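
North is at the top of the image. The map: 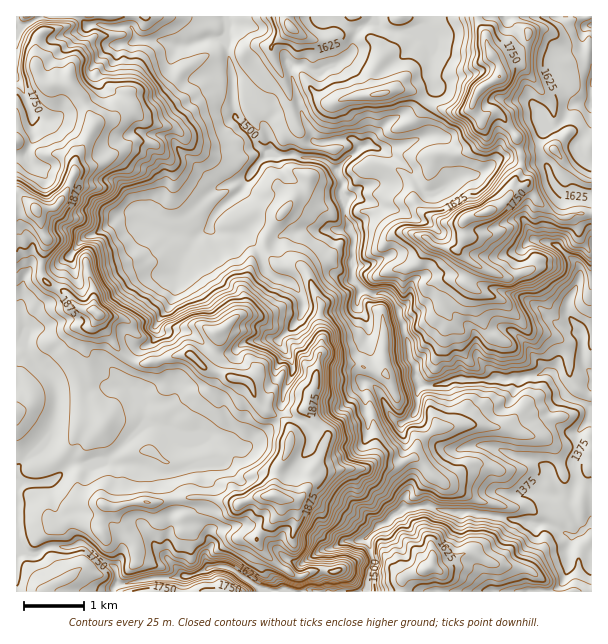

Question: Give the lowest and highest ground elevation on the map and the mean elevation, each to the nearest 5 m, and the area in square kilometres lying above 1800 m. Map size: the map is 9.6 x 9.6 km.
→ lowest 1340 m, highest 1985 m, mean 1645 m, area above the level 12.6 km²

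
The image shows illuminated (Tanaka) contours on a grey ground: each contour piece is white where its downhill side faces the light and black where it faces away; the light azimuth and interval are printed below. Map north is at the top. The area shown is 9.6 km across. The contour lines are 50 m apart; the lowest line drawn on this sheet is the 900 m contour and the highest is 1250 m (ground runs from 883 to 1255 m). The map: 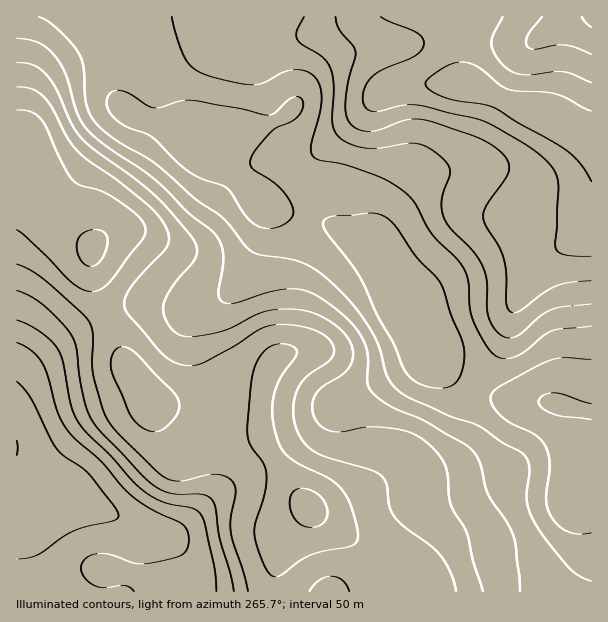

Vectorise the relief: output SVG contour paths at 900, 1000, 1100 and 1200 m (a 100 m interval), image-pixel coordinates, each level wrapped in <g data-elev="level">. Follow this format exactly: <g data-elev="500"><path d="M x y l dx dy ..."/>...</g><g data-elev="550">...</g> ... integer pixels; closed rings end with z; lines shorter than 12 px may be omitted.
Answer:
<g data-elev="900"><path d="M306 527l-6-3-4-4-6-13 1-12 3-4 5-2 9 0 9 4 6 7 4 9 0 9-4 5-8 4z"/><path d="M87 266l-4-3-5-8-1-7 1-8 3-5 5-4 7-1 8 0 4 3 2 4 1 6-3 9-8 12-5 2z"/></g><g data-elev="1000"><path d="M248 591l-4-18-13-40 0-15 5-26-3-10-8-6-9-2-10 1-24 6-14-2-11-8-36-34-9-11-7-10-10-32-3-18 1-33-4-12-8-9-37-33-14-9-13-6"/><path d="M349 591l-6-10-5-4-6-1-12 4-11 11"/><path d="M591 256l-25-1-6-2-4-4-1-6 3-54-1-12-3-7-6-8-20-16-45-25-57-14-21-2-30 7-9-4-3-6 0-7 3-9 5-8 12-9 32-13 6-5 3-6-1-6-5-6-37-16"/><path d="M17 87l15 2 10 6 9 11 16 31 10 13 10 10 29 19 30 24 12 12 7 10 4 12-2 9-35 39-5 9-3 9 1 6 4 6 36 41 8 5 9 4 16 0 35-18 27-18 16-4 17 0 16 3 12 5 9 8 4 9-2 7-6 6-21 15-9 15-2 11-1 10 2 11 4 9 8 12 11 8 52 16 11 6 6 9 2 19 4 11 9 10 27 20 11 10 10 17 6 19"/><path d="M503 17l-10 18-2 9 6 13 10 12 9 4 9 2 30-3 9 0 27 11"/></g><g data-elev="1100"><path d="M216 591l-2-27-9-40-4-9-7-6-29-6-19-10-12-11-23-26-23-22-10-12-6-12-9-48-6-14-7-9-11-8-22-11"/><path d="M591 304l-28 3-12 3-12 7-18 17-8 3-9 0-7-5-6-9-3-9-1-32-5-16-9-15-24-24-6-12-1-15 8-26-2-9-13-13-15-8-12-1-27 5-13 0-17-4-12-7-5-6-2-8 2-37-4-18-7-11-22-13-4-6 0-8 7-13"/><path d="M17 38l13 2 9 3 9 6 8 8 10 19 12 40 12 17 18 15 45 30 35 34 21 16 7 8 5 9 2 10 0 12-5 24 3 9 5 3 8 0 35-11 21-3 15 1 13 6 27 21 16 19 7 18 0 30 5 9 17 13 35 15 39 22 8 7 8 14 9 31 17 26 7 15 3 12 4 43"/><path d="M582 17l9 10"/></g><g data-elev="1200"><path d="M17 559l19-4 35-23 15-5 27-6 5-3 1-3-5-9-25-32-26-19-6-6-25-49-8-11-7-8"/><path d="M430 387l14 1 11-4 6-10 3-15-2-18-11-26-7-23-4-10-24-26-21-31-11-9-7-2-8-1-34 3-8 2-4 4 2 8 35 48 17 37 17 29 11 27 10 10z"/><path d="M591 359l-27-1-16 3-50 26-5 5-2 6 2 9 9 10 10 7 22 10 7 6 4 6 4 9 1 9-4 39 3 9 5 8 7 8 9 5 11 1 10-1"/><path d="M265 228l11 0 11-5 5-7 1-7-5-11-8-10-28-20-2-4 1-5 5-10 16-18 6-4 13-5 8-7 4-10 0-4-2-3-5-1-5 1-16 15-8 2-28-7-47-8-12 1-19 6-8 1-30-17-7-1-6 4-3 5 0 8 4 7 6 6 11 7 24 10 25 25 15 12 34 14 5 5 18 26 8 7z"/></g>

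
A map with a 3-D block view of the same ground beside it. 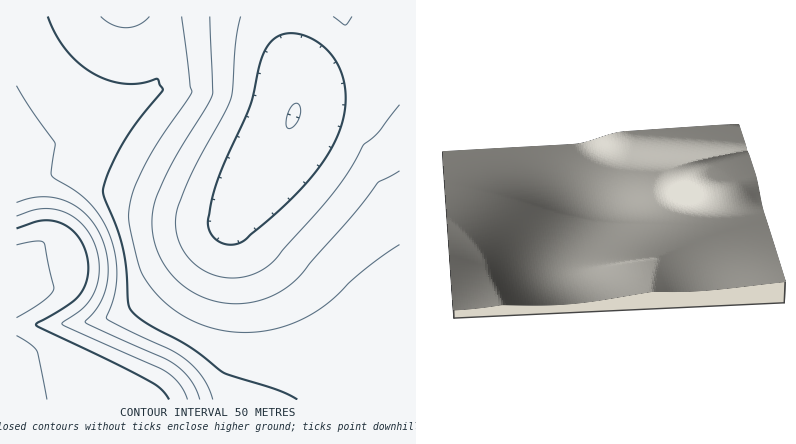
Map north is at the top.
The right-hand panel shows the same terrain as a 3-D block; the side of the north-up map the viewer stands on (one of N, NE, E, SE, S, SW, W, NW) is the N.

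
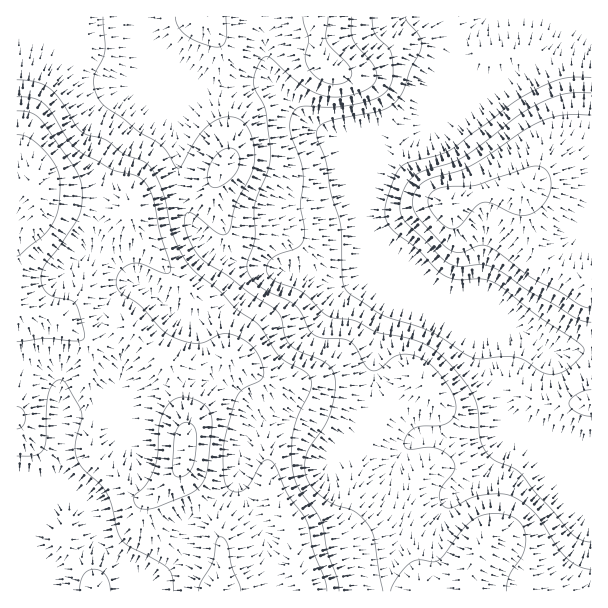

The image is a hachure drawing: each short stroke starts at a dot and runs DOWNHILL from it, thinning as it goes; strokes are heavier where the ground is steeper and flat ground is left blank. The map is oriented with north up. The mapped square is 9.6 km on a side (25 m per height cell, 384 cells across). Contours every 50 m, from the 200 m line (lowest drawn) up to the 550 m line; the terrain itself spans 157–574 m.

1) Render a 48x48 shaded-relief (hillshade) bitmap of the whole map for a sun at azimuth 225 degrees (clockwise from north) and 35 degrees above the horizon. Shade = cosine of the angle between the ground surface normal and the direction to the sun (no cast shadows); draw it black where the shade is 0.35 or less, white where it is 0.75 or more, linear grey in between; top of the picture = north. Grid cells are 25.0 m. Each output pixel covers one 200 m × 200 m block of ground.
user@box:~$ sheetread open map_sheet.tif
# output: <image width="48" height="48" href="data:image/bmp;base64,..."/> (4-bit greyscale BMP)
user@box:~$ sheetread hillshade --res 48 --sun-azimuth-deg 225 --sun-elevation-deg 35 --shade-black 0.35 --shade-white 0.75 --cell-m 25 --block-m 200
<image width="48" height="48" href="data:image/bmp;base64,Qk32BAAAAAAAAHYAAAAoAAAAMAAAADAAAAABAAQAAAAAAIAEAAATCwAAEwsAABAAAAAAAAAAAAAAABEREQAiIiIAMzMzAERERABVVVUAZmZmAHd3dwCIiIgAmZmZAKqqqgC7u7sAzMzMAN3d3QDu7u4A////AIiaqXVoiruph3d4mWMleIiYiZmHiIh3d4iaqXV4mrqZh3eJmFIleIiIiZmHiId2ZoiamGaKu6mZmHeJl0I2iIiIiZmIiIdlVYmqh3i8upmamHeIh0NXh4iIiJmIiHZURYmpdorMuYial2eJh0NXd3iHeJmHd2VDRYmYd5vLqYiZhmeJhjNXd3eHd4h3ZlMzVoiIeJzLmZmZdniZdBJXd3d3d4dmVDI0eIiIib3KmaqpdniYUhNnd3d3d4dlVCJGiIiImt25mrqYZniXMSV3d3iIiIh2VDRoiJmZrduXirqGVnmGMTZ4d3iIiIh2ZUaIiLqqzLh3irqFRomGM1eIiIiIiIdlVWeIiLqZu5d4m7p0RoiGRWiIiIiIh3ZVVniIiJh4qXeJq8p0Rnh2ZniIiIiIiHZVeIiImYZnmYiJq7lkRniHd3eIiIiJmYZWiImZqmVoqYiJq6hURniIiHd4iIiZmXZWiZqqu2VoqpiJqpdVVniYiHd3iIiZmGVXiZmZqmZ5qpiJqpdmd4mZiHZneImZhkNXiYd4iHeJqpiJqph3iJmHdmVmd4mYdDNXiHZnd4iJqpiaupiIiZhlVERWZ4mHQiRnd2Z3iJmaupiauXZniHZDMzRWZ3dkITVnd3eImKqruoial1RWd1QzM0VVVmVCEkZ3d3iaqqqqmHipdDRndkRERVVVREMyNGiIiJmrvJmYdniHQ1eIdlVERERERDRFZ4iIiavN3Yd3Z3dlRXmYdlUzMzRVRFZ4iIiIms3e7mZmd3ZlaJqXZUIRIjVmVniIiJmZve7u3GVnd3ZniqlkQyESNWd2aIiImrq87/7cumZ3h3eJqpYyNDNFeIh2eIiJvdzN/+y5mHeIiIiZqnMTV2VomZh2iIib7+zN7bqYiIiIiJmaqEEmiXZ4mYdmiIm+/9u8y6mIiJmHiJmqliFYqXZ4iHdmiJzv/rmrupiIiJmHeJmpdCN6qGVnd3Zmib3v/amaqpiIiJmHZ4mYYyWbqGVnd3ZWib3u25iaqpmIiJl2Z4iXUiarqGZniHVXiazMuXeJqZiIiJh2Vnd2MTerqHZniGVniauphmeImYh3iIh1RWZUIkeqqXZnd2VoiJqXVEZ4iId3eIhkI0RDM1iamGVWdlVoiJl1REVnd3d3eIdCE0RERWiZh1RFZVV4iJh2VWZnd3d3eHUwE0VVVniZh1RFVVZ4iIh3d4d3d3d3iFQgJFVVZ4iYh1RFVniZmZiIiIh3d3d3eEMRNWZmeIiIh2VVZ5q7uqmIiIiHd3d3dzIiRmZ3iIiIh2VWec3cy6iIiIiIh2ZmZjM0Vnd4iIiIh2ZnnO7cuod4iIiIh3ZlVFRVZ3iIiIiJiHd5ve26h2VniIiIiIdlVGZneIiIiIiZmIeKzcqHVEVniIiZmIh2Znd4iIiIiImamHeKu6hlM0V3eImZiIiHd4iImId4iJqqmHeaqpdkNFZmeIiIiIiIiIiImId4iaqpiHeaqphlRWZVaIiIiIiIiIiIiIeIiaqZh3iZqphlVVVVeIiIiIiIiA=="/>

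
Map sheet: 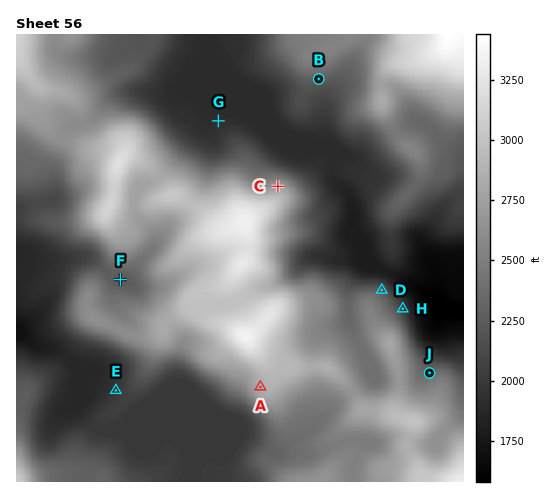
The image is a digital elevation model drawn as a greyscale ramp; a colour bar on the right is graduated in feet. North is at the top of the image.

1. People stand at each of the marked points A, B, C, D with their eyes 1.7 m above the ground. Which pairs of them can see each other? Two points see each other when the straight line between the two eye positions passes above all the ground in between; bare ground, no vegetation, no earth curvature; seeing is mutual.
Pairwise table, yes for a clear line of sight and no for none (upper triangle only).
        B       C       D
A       no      no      no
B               yes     yes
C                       no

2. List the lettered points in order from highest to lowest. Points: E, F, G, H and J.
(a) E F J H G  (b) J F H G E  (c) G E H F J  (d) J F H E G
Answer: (d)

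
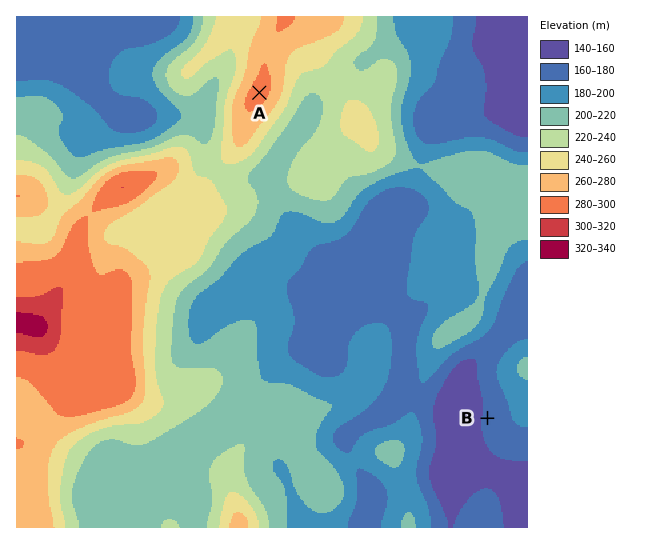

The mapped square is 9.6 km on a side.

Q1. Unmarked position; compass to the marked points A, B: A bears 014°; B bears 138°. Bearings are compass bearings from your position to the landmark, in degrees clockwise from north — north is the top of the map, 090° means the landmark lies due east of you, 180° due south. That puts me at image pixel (245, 149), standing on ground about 255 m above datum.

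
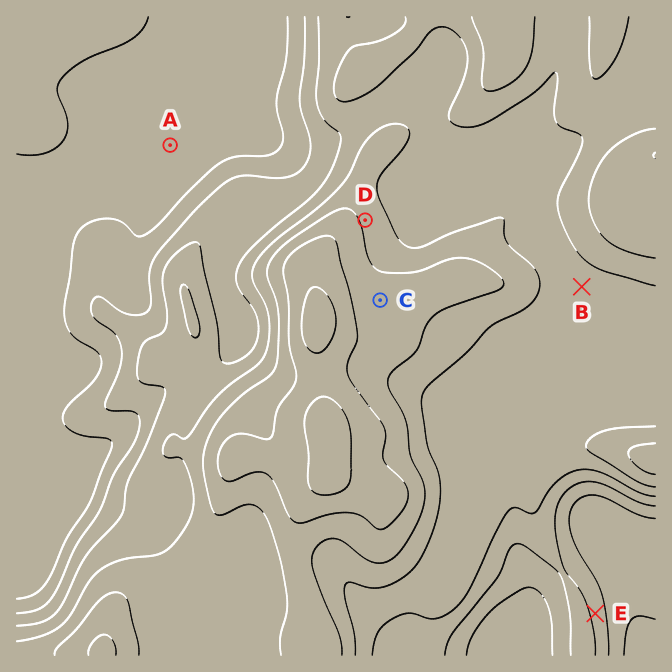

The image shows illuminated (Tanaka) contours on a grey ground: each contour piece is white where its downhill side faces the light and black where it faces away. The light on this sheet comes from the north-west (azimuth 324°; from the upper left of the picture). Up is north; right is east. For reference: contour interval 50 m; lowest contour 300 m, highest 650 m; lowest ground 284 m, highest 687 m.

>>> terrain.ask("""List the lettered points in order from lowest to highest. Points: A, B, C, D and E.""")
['A', 'E', 'B', 'D', 'C']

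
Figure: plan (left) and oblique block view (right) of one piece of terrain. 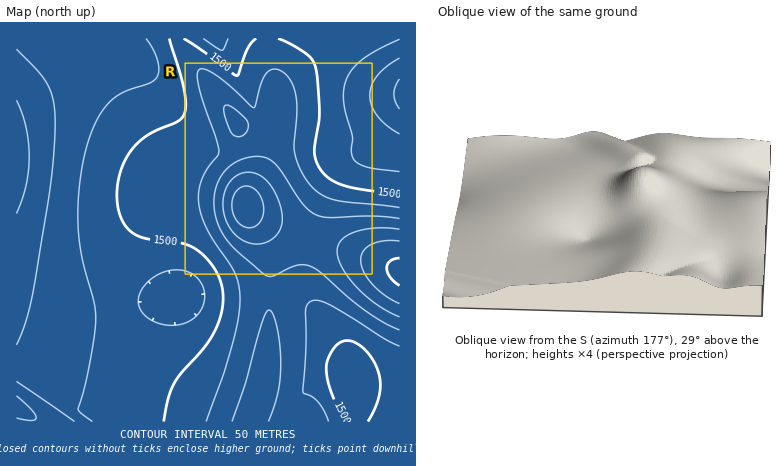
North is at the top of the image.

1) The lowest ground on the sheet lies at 1320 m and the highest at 1760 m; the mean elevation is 1500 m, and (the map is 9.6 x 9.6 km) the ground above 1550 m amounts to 25.4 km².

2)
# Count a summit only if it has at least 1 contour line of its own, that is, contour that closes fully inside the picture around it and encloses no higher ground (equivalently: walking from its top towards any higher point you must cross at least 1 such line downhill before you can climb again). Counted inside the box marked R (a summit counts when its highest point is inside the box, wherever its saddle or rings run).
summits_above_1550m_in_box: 2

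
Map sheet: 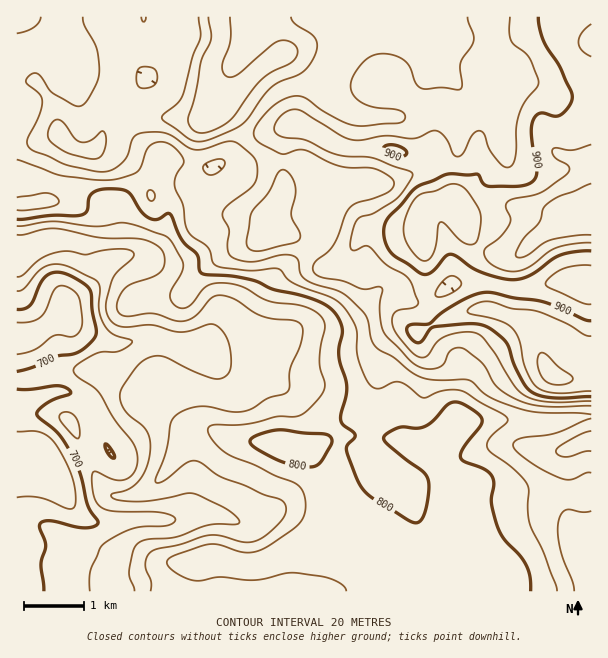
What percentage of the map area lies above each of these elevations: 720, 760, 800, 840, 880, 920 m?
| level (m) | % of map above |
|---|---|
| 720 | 91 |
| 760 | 79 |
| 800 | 60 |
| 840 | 44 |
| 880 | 18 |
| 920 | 5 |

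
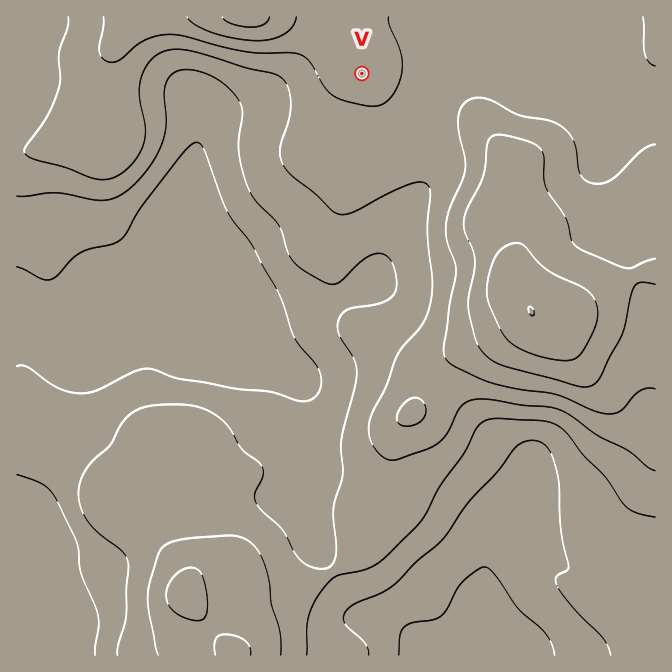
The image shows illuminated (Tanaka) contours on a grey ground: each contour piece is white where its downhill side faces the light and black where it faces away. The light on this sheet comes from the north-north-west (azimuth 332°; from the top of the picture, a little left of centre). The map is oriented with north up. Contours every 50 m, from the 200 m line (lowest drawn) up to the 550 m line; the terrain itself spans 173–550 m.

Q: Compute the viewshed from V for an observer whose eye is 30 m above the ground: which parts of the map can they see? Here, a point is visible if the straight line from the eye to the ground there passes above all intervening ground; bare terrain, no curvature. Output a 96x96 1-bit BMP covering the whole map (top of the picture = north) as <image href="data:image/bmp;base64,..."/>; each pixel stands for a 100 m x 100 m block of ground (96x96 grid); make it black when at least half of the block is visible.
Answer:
<image width="96" height="96" href="data:image/bmp;base64,Qk2+BAAAAAAAAD4AAAAoAAAAYAAAAGAAAAABAAEAAAAAAIAEAAATCwAAEwsAAAIAAAAAAAAA////AAAAAAAAAAAA//+AAAAAAAAAAAAD//8AAAAAAAAAAAAH//wAAAAAAAAAAAAH//AAAAAAAAAAAAAH//AAAAAAAAAAAAAP/+AAAAAAAAAAAAAP/+AAAAAAAAAAAAAf/+AAAAAAAAAAAAA///AAAAAAAAAAAAD/H/gAAAAAAAAAAAP/H/wAAAAAAAAAAAf/H/8AAAAAAAAAAAf/H/+AAAAAAAAAAAf////AAAAAAAAAAAf////AAAAAAAAAAAf////AAAAAAAAAAA/////AAAAAAAAAAB/////gAAAAAAAAAD/////wAAAAAAAAAH/////4AAAAAAAAAPH////8AAAAAAAAAfD////8AAAAAAAAB/B////8AAAAAAAAD/A////4AAAAAAAAH/B////4AAAAAAAAP/j////4AAAAAAAAP/n////wAAAAAAAAf8P////wAAAAAAAAf4P////gAAAAAAAAf4P////gAAAAAAAAf4P////gAAAAAAAAf4P////gAAAAAAAA/4f////wAAAAAAAD///////8AAAAAAAH////////AAAAAAAf////////wAAAAAD/////////+AAAAAD//////////gAAAAD//////////wAAAAD//////////wAAAAD//////+D//gAAAAD//////8B//gAAAAD//////8B//gAAAAD//////4A//gAAAAD//////AA//wAAAAD/////+AA//8AAAAD/////+AA///AAAAD/////8AD///4AAAD/////8Af///8AAAD/////8B////8AAAD/////4B/////AAAD/////4B////8AAAD/////wA////+AAAA/////AA////+AAAAf///+AA/////AeAAf///8AAf////z8AAf///4AAP/////gAAf///wAAMf///8AAD////wAAAH///4AAD////gAAAB///4AAD////AADwA///wAAD////AAP4A///wAAD////AAP8Af//4AAB///+AAH8Af//4AAAD//+AAD8Af//4AAAAH/+AAA+Af/4AAAAAB/+AAAfAf/4AAAAAB/+AAAPgf/8AAAAAA/+AAAP4f/8AAAAAA/+AAAf8f/+AAAAAA/+AAAf///+AAAAAA/+AAB/////AAAEAA//AAD/////AAAMAA//AA//////AAAcAB//gB//////AAAcAB//gD//////gAA8AB//wH//////wAA8AB//4P//////+AB8AB//4f///////AH8AD//8f///////gf8AD//+////////h/8AD//+//////8P//8AD//+/3////8P//8AD//8/h////+///8AB//8/g////////8AB//8/g////////8AB//4/w////////8AB//8/8////////8AA/////////////8AA/////////////8AA/////////////8AAf//////P/////8AAf/H///+H/////8AAP+D///+H/////8AAH4A////P/////8AADgAH/////////8="/>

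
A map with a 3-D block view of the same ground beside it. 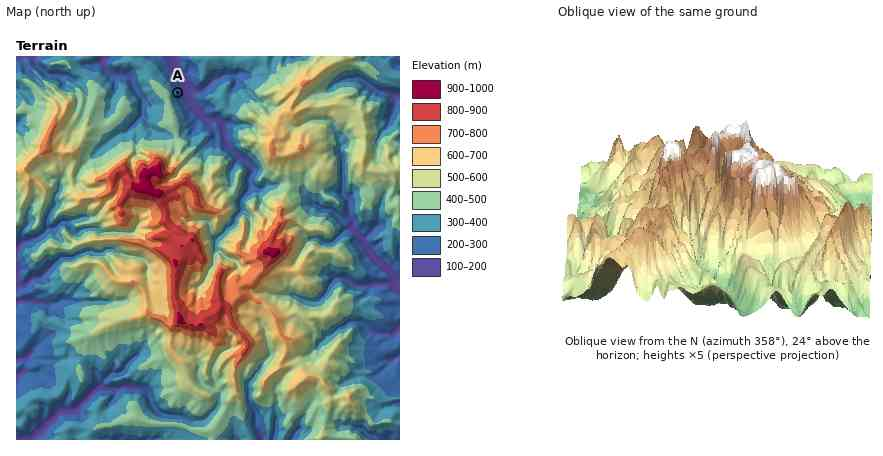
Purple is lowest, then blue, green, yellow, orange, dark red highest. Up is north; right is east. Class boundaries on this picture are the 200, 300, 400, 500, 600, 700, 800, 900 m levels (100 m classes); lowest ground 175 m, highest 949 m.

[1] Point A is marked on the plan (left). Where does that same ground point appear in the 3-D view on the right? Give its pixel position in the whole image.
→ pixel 741 291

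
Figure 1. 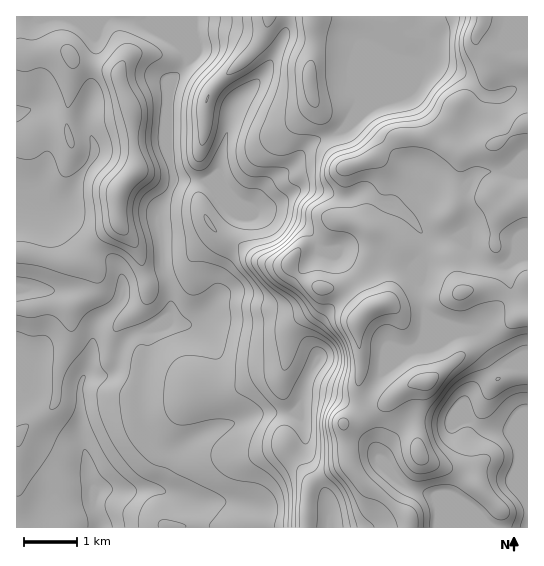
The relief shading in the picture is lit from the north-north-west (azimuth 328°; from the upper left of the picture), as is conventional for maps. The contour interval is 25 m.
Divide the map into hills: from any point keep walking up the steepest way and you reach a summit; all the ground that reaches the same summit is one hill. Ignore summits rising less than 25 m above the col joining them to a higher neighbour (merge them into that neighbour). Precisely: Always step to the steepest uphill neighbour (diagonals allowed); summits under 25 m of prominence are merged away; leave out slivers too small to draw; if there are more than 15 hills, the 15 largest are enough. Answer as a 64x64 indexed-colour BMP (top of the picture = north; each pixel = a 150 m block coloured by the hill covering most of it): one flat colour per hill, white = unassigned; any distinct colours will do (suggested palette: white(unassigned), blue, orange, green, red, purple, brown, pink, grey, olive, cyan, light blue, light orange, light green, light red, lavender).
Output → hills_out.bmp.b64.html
<image width="64" height="64" href="data:image/bmp;base64,Qk12CAAAAAAAAHYAAAAoAAAAQAAAAEAAAAABAAQAAAAAAAAIAAATCwAAEwsAABAAAAAAAAAA////ALR3HwAOf/8ALKAsACgn1gC9Z5QAS1aMAMJ34wB/f38AIr28AM++FwDox64AeLv/AIrfmACWmP8A1bDFABEREREREREREREREREREREREREREREREREREREREREREREREREREREREREREREREREREREREREREREREREREREREREREREREREREREREREREREREREREREREREREREREREREREREREREREREREREREREREREREREREREYERERERERERERERERERERERERERERERERERERERERiIgRERERERERERERERERERERERERERERERERERERGIiIiBERERERERERERERERERERERERERERERERERERGIiIiIgRERERERERERERERERERERERERERERERERERGIiIiIiIEREREREREREREREREREREREREREREREREREYiIiIiIgREREREREREREREREREREREREREREREREREViIiIiIiBERERERERERERERERERERERERERERERERERVYiIiIiIERERERERIiERERERERERERERERERERERERVViIiIiIgRERERERIiIRERERERERERERERERERERERFVVYiIiIiIERERERIiIhERERERERERERERERERERERFVVVWIVVVYEREREREiIiERERERERERERERERERERERFVVVVVVVVVEREREREiIiIREREREREREREREREREREREVVVVVVVVVURERERESIiIhEREREREREREREREREREREREVVVVVVVVRERERERIiIiERERERERERERERERERERERERFVVVVVVVURERERIiIiIREREREREREREREREREREREREVVVVVVVVVERERIiIiIiIiERERERERERERERERERERERFVVVVVVVVRERERIiIiIiIRERERERERERERERERERERERVVVVVVVVVWZhEiIiIiIiEREREREREREREREREREREREVVVVVVVVWZmERIiIiIiIREREREREREREREREREREREREVVVVVVWZmYREiIiIiIiERERERERERERERERERERERERFVVVVVZmZhERIiIiIiIhEREREREREREREREREREREREVVVVVZmZmEREiIiIiIiIiERERERERERERERERERERERVVZmZmZmYRESIiIiIiIiIhERERERERERERERERERERFmZmZmZmZhERIiIiIiIiIiEREREREREREREREREREREWZmZmZmZmEREiIiIiIiIiIRERERERERERERERERERERZmZmZmZmYREiIiIiIiIiIhERERERERERERERERERERFmZmZmZmZiIiIiIiIiIiIiEREREREREREREREREREREWZmZmZmZmIiIiIiIiIiIiIRERERERERERERERERERERZmZmZmZmYiIiIiIiIiIiIRERERERERERERERERERERFmZmZmZmZiIiIiIiIiIiIhEREREREREREREREREREREWZmZmMzNmIiIiIiIiIiIiERERERERERERERERERERERZmZmMzMzMiIiIiIiIiIiIRERERERERERERERERERERFmZmMzMzMyIiIiIiIiIiIhERERERERERERERERERERETMzMzMzMzIiIiIiIiIiIiERERERERERERERERERERETMzMzMzMzMiIiIiIiIiIiIRERERERERERERERERERERMzMzMzMzMyIiIiIiIiIiIhERERERERERERERERERETMzMzMzMzMzIiIiIiIiIiIiERERERFEMxEREREREREzMzMzMzMzMzMiIiIiIiIiIiIhERERREQzMxERETMRMzMzMzMzMzMzMyIiIiIiIiIiIiERERREREMzMzMzMzMzMzMzMzMzMzMzIiIiIiIiIiIiIhERRERERDMzMzMzMzMzMzMzMzMzMzMiIiIiIiIiIiIiEREURERERDMzMzMzMzMzMzMzMzMzMyIiIiIiIiIiIiERERREREREQzMzMzMzMzMzMzMzMzMzIiIiIiIiIiIiIREREURERERDMzMzMzMzMzMzMzMzMzMiIiIiIiIiIiIhERERREREREQzMzMzMzMzMzMzMzMzMyIiIiIiIiIiIiERERFEREREREQzMzMzMzMzMzMzMzMzIiIiIiIiIiIiIREREUREREREREQzMzMzMzMzMzMzMzMiIiIiIiIiIiIhERERFEREREREREMzMzMzMzMzMzMzMyIiIiIiIiIiIiEREREURERERERERDMzMzMzMzMzMzMzIiIiIiIiIiIiIRERERREREREREREQzMzMzMzMzMzMzMiIiIiIiIiIiIhEREREUREREREREREMzMzMzMzMzMzMyIiIiIiIiIiIiERERERFERERERERERDMzMzMzMzd3czIiIiIiIiIiIiIRERERERREREREREREQzMzMzMzd3d3ciIiIiIiIiIiIiEREREREUREREREREREczMzMzd3d3dyIiIiIiIiIiIiIhERERERRERERERERERHczM3d3d3d3IiIiIiIiIiIiIiEREREREURERERERERERHd3d3d3d3ciIiIiIiIiIiIiIRERERERFERERERERERER3d3d3d3dyIiIiIiIiIiIiIhEREREREURERERERERERHd3d3d3d3IiIiIiIiIiIiIiERERERERREREREREREREd3d3d3d3ciIiIiIiIiIiIiIREREREREUREREREREREd3d3d3d3dyIiIiIiIiIiIiIhERERERERRERERERERER3d3d3d3d3"/>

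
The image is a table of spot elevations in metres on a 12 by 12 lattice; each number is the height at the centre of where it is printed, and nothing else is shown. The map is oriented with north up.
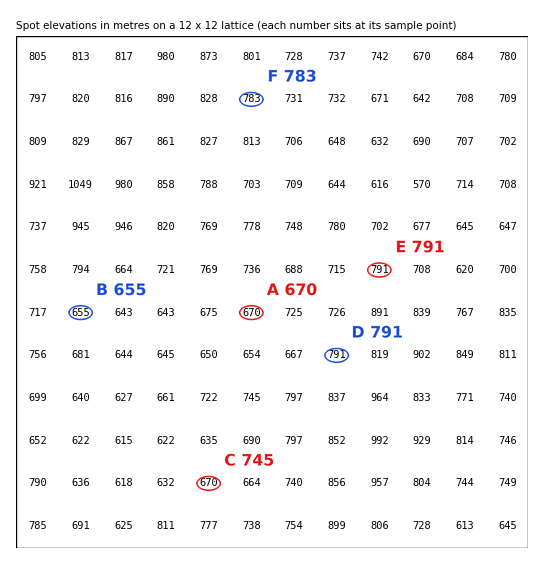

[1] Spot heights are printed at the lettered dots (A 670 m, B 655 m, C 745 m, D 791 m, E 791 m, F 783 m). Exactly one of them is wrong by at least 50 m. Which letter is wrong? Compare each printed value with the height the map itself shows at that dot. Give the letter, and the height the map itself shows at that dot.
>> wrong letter C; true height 670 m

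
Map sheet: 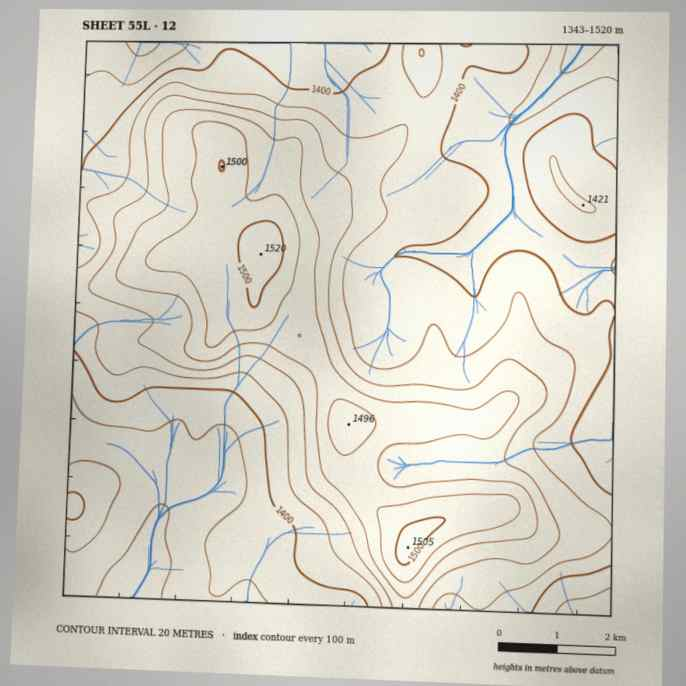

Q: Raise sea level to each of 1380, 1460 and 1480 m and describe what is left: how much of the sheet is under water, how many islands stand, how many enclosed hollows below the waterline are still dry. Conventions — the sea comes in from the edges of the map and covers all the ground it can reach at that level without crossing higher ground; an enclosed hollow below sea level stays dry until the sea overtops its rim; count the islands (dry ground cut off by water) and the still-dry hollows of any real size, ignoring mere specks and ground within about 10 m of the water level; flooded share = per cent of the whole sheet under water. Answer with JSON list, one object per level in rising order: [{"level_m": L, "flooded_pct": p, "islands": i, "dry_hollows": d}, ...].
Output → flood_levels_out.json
[{"level_m": 1380, "flooded_pct": 11, "islands": 0, "dry_hollows": 0}, {"level_m": 1460, "flooded_pct": 80, "islands": 1, "dry_hollows": 0}, {"level_m": 1480, "flooded_pct": 91, "islands": 3, "dry_hollows": 0}]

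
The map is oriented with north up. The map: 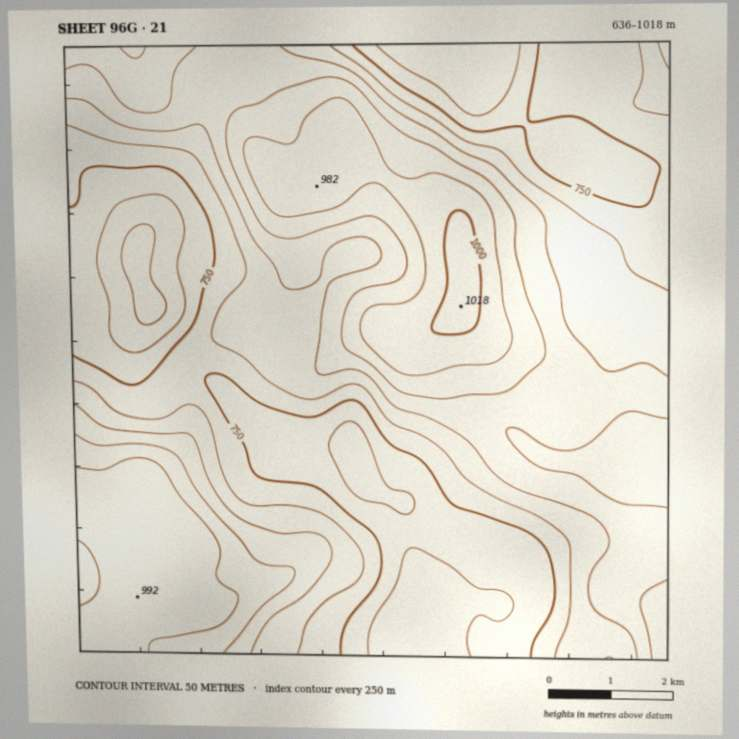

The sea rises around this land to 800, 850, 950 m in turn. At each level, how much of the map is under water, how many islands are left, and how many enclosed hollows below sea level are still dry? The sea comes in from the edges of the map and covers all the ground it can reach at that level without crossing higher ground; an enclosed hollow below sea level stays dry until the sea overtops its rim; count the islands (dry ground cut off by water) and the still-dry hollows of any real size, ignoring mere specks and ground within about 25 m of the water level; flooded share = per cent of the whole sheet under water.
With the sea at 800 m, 38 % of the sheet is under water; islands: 0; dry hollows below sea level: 0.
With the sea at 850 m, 54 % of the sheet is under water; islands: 0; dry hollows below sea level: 0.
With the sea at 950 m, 85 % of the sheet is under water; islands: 1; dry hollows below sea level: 0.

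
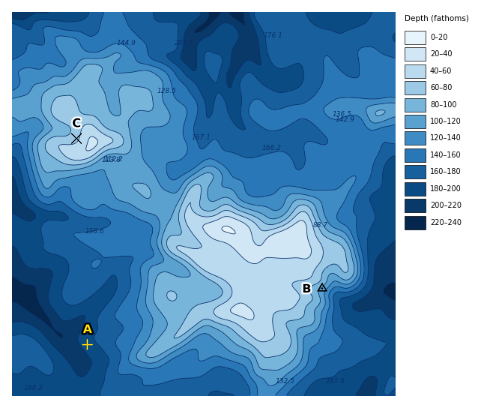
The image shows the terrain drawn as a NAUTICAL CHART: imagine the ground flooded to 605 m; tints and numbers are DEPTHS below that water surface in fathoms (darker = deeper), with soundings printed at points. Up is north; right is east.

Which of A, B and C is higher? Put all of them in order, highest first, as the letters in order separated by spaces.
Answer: C B A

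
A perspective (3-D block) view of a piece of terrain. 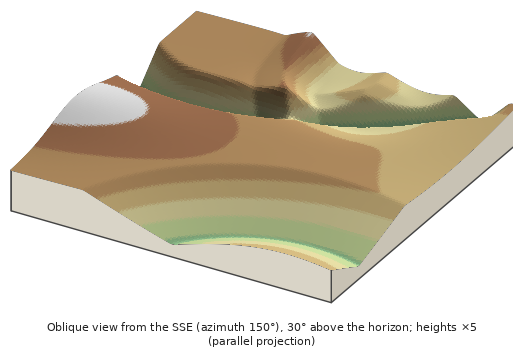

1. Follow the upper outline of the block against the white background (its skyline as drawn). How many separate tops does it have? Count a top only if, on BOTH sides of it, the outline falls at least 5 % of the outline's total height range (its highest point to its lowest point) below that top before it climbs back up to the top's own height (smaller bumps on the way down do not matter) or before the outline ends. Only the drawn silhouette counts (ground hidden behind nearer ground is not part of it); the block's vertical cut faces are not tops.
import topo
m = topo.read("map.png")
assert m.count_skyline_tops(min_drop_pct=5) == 2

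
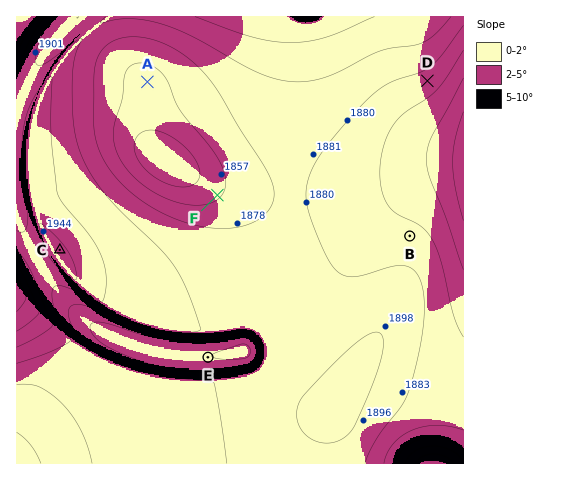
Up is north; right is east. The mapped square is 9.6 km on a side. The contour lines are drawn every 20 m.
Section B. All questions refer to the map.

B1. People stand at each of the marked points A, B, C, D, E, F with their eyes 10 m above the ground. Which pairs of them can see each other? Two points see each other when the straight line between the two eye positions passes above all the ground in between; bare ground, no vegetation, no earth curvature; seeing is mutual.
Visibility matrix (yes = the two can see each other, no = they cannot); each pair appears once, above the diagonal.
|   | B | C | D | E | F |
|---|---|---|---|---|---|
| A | no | yes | no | no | yes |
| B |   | yes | yes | no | no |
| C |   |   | yes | no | yes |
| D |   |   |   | no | no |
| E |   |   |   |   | no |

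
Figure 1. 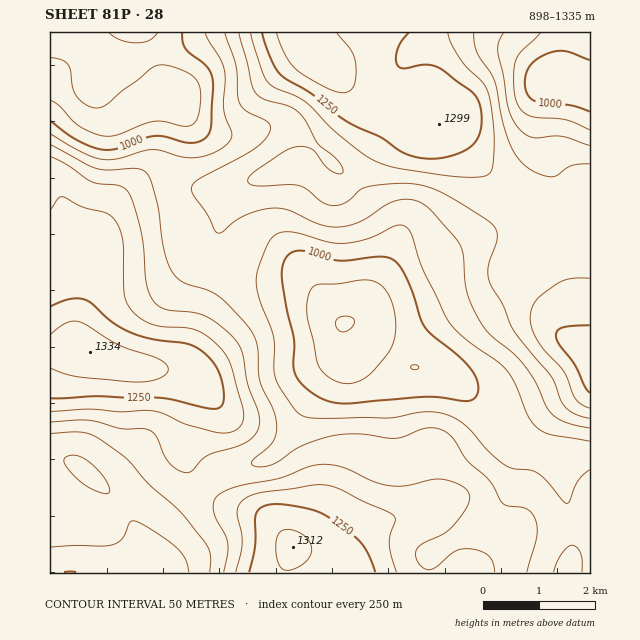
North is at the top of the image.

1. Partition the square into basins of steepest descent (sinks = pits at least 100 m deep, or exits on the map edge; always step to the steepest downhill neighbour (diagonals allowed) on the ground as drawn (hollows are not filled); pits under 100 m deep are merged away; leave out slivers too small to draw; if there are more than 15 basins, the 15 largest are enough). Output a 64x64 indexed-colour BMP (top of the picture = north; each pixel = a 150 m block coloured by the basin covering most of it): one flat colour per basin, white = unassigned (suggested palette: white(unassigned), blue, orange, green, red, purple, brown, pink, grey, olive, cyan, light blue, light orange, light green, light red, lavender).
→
<image width="64" height="64" href="data:image/bmp;base64,Qk12CAAAAAAAAHYAAAAoAAAAQAAAAEAAAAABAAQAAAAAAAAIAAATCwAAEwsAABAAAAAAAAAA////ALR3HwAOf/8ALKAsACgn1gC9Z5QAS1aMAMJ34wB/f38AIr28AM++FwDox64AeLv/AIrfmACWmP8A1bDFAEREREREREREREREREREERERERERERERERERERERERERREREREREREREREREREQRERERERERERERERERERERERFEREREREREREREREREREEREREREREREREREREREREREUREREREREREREREREREERERERERERERERERERERERERREREREREREREREREREQRERERERERERERERERERERERFEREREREREREREREREQREREREREREREREREREREREREUREREREREREREREREERERERERERERERERERERERERERRERERERERERERERBERERERERERERERERERERERERERFEREREREREREREEREREREREREREREREREREREREREREUREREREREREREERERERERERERERERERERERERERERERREREREREREREERERERERERERERERERERERERERERERFEREREREREREEREREREREREREREREREREREREREREREUREREREREREERERERERERERERERERERERERERERERERREREREREREQRERERERERERERERERERERERERERERERFERERERERERBEREREREREREREREREREREREREREREREUREREREREREERERERERERERERERERERERERERERERERREREREREREQRERERERERERERERERERERERERERERERFEREREREREREEREREREREREREREREREREREREREREREUREREREREREQRERERERERERERERERERERERERERERERRERERERERERBERERERERERERERERERERERERERERERFEREREREREREEREREREREREREREREREREREREREREREUREREREREREQRERERERERERERERERERERERERERERERRERERERERERBERERERERERERERERERERERERERERERFERERERERERBEREREREREREREREREREREREREREREREURERERBERERERERERERERERERERERERERERERERERERREREEREREREREREREREREREREREREREREREREREREREURBEREREREREREREREREREREREREREREREREREREREREREREREREREREREREREREREREREREREREREREREREzEREREREREREREREREREREREREREREREREREREREREzMREREREREREREREREREREREREREREREREREREREREzMxERERERERERERERERERERERERERERERERERERERETMzERERERERERERERERERERERERERERERERERERERERMzMRERERERERERERERERERERERERERERERERERERERMzMxEREREREREREREREREREREREREREREREREREREREzMzEREREREREREREREREREREREREREREREREREREREzMzMREREREREREREREREREREREREREREREREREREREzMzMxEREREREREREREREREREREREREREREREREREREzMzMzERERERERERERERERERERERERERERERERERERETMzMzMRERERERERERERERERERERERERERERERERERERMzMzMxEREREREREREREREREREREREREREREREREREREzMzMzIhESERERERERERERERERERERERERERERERERETMzMzMiIiIhERERERERERERERERERERERERERERERERMzMzMyIiIiIREREREREREREREREREREREREREREREREzMzMzIiIiIiIREREREREREREREREREREREREREREREzMzMzMiIiIiIiIhERERERERERERERERERERERERERETMzMzMyIiIiIiIiIiIiIhERERERERERERERERERERETMzMzMzIiIiIiIiIiIiIiIiERERERERERERERERERETMzMzMzMiIiIiIiIiIiIiIiIiIRERERERERERERERETMzMzMzMyIiIiIiIiIiIiIiIiIiIhERERERERERERETMzMzMzMzIiIiIiIiIiIiIiIiIiIiIRERERERERERETMzMzMzMzMiIiIiIiIiIiIiIiIiIiIiERERERERERETMzMzMzMzMyIiIiIiIiIiIiIiIiIiIiIhERERERERERMzMzMzMzMzIiIiIiIiIiIiIiIiIiIiIiIRERERERERMzMzMzMzMzMiIiIiIiIiIiIiIiIiIiIiIiERERETMzMzMzMzMzMzMyIiIiIiIiIiIiIiIiIiIiIiIRERMzMzMzMzMzMzMzMzIiIiIiIiIiIiIiIiIiIiIiIhETMzMzMzMzMzMzMzMzMiIiIiIiIiIiIiIiIiIiIiIiETMzMzMzMzMzMzMzMzMyIiIiIiIiIiIiIiIiIiIiIiIzMzMzMzMzMzMzMzMzMzIiIiIiIiIiIiIiIiIiIiIiIzMzMzMzMzMzMzMzMzMzMiIiIiIiIiIiIiIiIiIiIiIzMzMzMzMzMzMzMzMzMzMyIiIiIiIiIiIiIiIiIiIiIzMzMzMzMzMzMzMzMzMzMzIiIiIiIiIiIiIiIiIiIiIzMzMzMzMzMzMzMzMzMzMzMiIiIiIiIiIiIiIiIiIiIzMzMzMzMzMzMzMzMzMzMzMyIiIiIiIiIiIiIiIiIiIjMzMzMzMzMzMzMzMzMzMzMz"/>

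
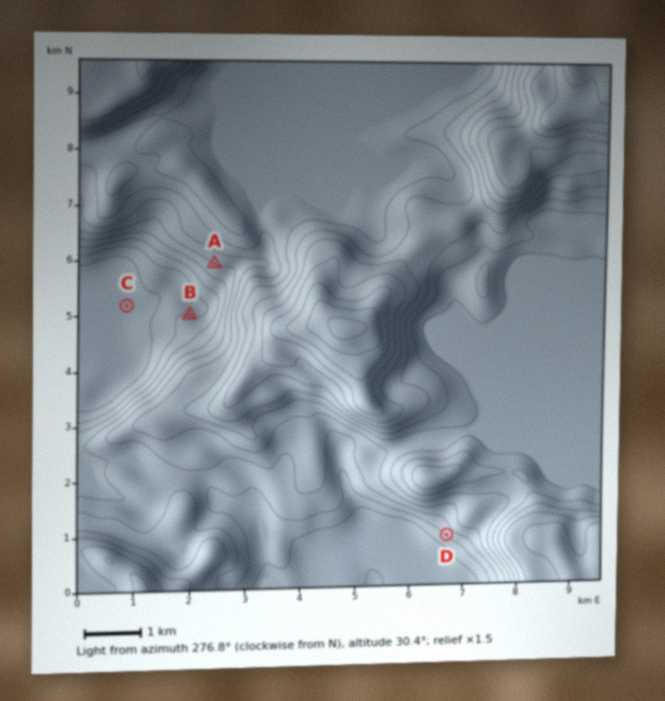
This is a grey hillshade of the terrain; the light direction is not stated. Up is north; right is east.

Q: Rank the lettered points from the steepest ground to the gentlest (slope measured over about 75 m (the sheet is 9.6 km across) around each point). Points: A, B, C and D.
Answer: D A B C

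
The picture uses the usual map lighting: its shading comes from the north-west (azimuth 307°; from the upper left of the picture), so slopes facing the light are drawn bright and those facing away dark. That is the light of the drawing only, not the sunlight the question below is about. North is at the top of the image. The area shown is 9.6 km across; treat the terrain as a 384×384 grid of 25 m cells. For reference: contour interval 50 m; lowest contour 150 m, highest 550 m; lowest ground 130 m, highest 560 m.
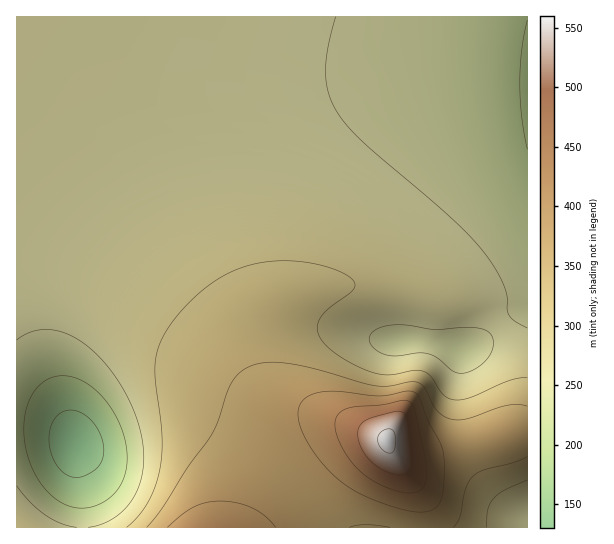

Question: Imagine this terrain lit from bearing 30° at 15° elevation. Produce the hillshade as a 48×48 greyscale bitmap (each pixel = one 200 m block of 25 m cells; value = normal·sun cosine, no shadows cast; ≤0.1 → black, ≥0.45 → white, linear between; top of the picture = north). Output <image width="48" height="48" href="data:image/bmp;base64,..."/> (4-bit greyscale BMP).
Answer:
<image width="48" height="48" href="data:image/bmp;base64,Qk32BAAAAAAAAHYAAAAoAAAAMAAAADAAAAABAAQAAAAAAIAEAAATCwAAEwsAABAAAAAAAAAAAAAAABEREQAiIiIAMzMzAERERABVVVUAZmZmAHd3dwCIiIgAmZmZAKqqqgC7u7sAzMzMAN3d3QDu7u4A////AKvMzLupmIiJmqqpmZiHdmVDIhIkZ4iIh6vMzLqpiHeImZmZmYiHdlQyIRI1eIiHd7zMy6mYd3d4iZmZmIh3ZUMhEBJHiId2ZbzMupmHdmZ3iJmIiId2ZUIQABRomHZlVLvLqZh3ZVVniIiIh3dmVDIAADaZmHVURLu6mYd2VEVneIiId3ZlQyEAAVmql2VEM7uqmHdlQ0RWd3d3d2ZlQyEAFJu6l2VERKqph3ZUMzRWd3d3dmZVQyESR6zKmGZVVamYdmVDIzRWd3d3ZmZVQzNFebzLqYd3d5mHZlQyIjRWZ3d2ZmZVVFZ5q83cupmIiIh2ZUMiI0VWZ3dmZmZmZnm83e7ty6qpqod2VDIiI0VmZnZmZmZ3iazv///+y7qqqndlQzIiNFVmZnd3d3eJq87////+y6qqqnZlQzIjNFZmZ3d3d4iavN/////9uqmaqnZVQzMzRWZmd3d3iJmrzd7u3e7supmZmWZVRDNEVWZnd3d4iJmrvM3Mu8zLqYiIiWZVRERFVmZ3d3eIiJmqu7uqqZqph3Z3iGZlVVVWZmd3d3eIiImZmZmIh3d3ZlZneGZmVVVmZ3d3d3d4iIiIiId2ZVVVVVVniGZmZmZmd3d3d3d3d3d3d2ZVRERERVZniHZmZmZnd3d3d3d3d3d3dmVVREVVVmZ3iHdmZmd3d3d3d3d3d3d3dmZmVWZmd3d4iHd3d3d3d3d3d3d3d4d3d3d3d3d3iIiIiHd3d3d3d3d3d3eIiIiIiIiIiIiIiIiIiHd3d3d3d3d3d3iIiIiIiIiIiIiIiIiIiHd3d3d3d3d3d3iIiIiIiIiIiIiIiIiIiHd3d3d3d3d3d3iIiIiIiIiIiIiIiIiIiHd3d3d3d3d3d3eIiIiIiIiIiIiIiIiIiHd3d3d3d3d3d3eIiIiIiIiIiIiIiIiIiHd3d3d3d3d3d3d3iIiIiIiIiIiIiIiIiHd3d3d3d3d3d3d3d4iIiIiIiIiIiIiIiHd3d3d3d3d3d3d3d3d3d3d3d3d3d3iIiHd3d3d3d3d3d3d3d3d3d3d3d3d3d3iIiHd3d3d3d3d3d3d3d3d3d3d3d3d3d3eIiHd3d3d3d3d3d3d3d3d3d3d3d3d3d3eIiHd3d3d3d3d3d3d3d3d3d3d3d3d3d3eIiHd3d3d3d3d3d3d3d3d3d3d3d3d3d3eIiHd3d3d3d3d3d3d3d3d3d3d3d3d3d3d4iHd3d3d3d3d3d3d3d3d3d3d3d3d3d3d4iHd3d3d3d3d3d3d3d3d3d3d3d3d3d3d4iHd3d3d3d3d3d3d3d3d3d3d3d3d3d3d4iHd3d3d3d3d3d3d3d3d3d3d3d3d3d3d4iHd3d3d3d3d3d3d3d3d3d3d3d3d3d3d4iHd3d3d3d3d3d3d3d3d3d3d3d3d3d3d3iHd3d3d3d3d3d3d3d3d3d3d3d3d3d3d3iHd3d3d3d3d3d3d3d3d3d3d3d3d3d3d3d3d3d3d3d3d3d3d3d3d3d3d3d3d3d3d3d3d3d3d3d3d3d3d3d3d3d3d3d3d3d3d3dw=="/>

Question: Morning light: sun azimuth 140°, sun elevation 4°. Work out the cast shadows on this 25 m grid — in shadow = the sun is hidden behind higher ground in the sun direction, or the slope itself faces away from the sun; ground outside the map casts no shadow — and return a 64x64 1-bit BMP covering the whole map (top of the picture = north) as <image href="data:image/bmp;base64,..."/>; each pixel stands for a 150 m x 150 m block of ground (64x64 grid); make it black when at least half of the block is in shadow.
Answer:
<image width="64" height="64" href="data:image/bmp;base64,Qk0+AgAAAAAAAD4AAAAoAAAAQAAAAEAAAAABAAEAAAAAAAACAAATCwAAEwsAAAIAAAAAAAAA////AAAAAAAH//8AAAAAAAf//wAAAAAAB//+AAAAAAAH//4AAAAAAAf//gAAAAAAB//8AAAAAAAH//wAAAAAAAf/+AAAAAAAB//wAAAAAAAP//AAAAAAAA//4AAAAAAAD//AAAA8AAAP/4AAAH4AwA//AAAA/wP4B/4AAAH/A/wH+AAAA/+H/gfwAAAH/8f+A8AAAA//x/8AAAAAH//n/gAAAAA//+/+AAAAAD////wAAAAAf///+AAAAAB//9/wAAAAAP//h4AAAAAA//wAAAAAAAD/8AAAAAAAAf+AAAAAAAAB/gAAAAAAAAHwAAAAAAAAAAAAAAAAAAAAAAAAAAAAAAAAAAAAAAAAAAAAAAAAAAAAAAAAAAAAAAAAAAAAAAAAAAAAAAAAAAAAAAAAAAAAAAAAAAAAAAAAAAAAAAAAAAAAAAAAAAAAAAAAAAAAAAAAAAAAAAAAAAAAAAAAAAAAAAAAAAAAAAAAAAAAAAAAAAAAAAAAAAAAAAAAAAAAAAAAAAAAAAAAAAAAAAAAAAAAAAAAAAAAAAAAAAAAAAAAAAAAAAAAAAAAAAAAAAAAAAAAAAAAAAAAAAAAAAAAAAAAAAAAAAAAAAAAAAAAAAAAAAAAAAAAAAAAAAAAAAAAAAAAAAAAAAAAAAAAAAAAAAAAAAAAAAAAAAAAAAAAAAAAAAAAAAAAAA=="/>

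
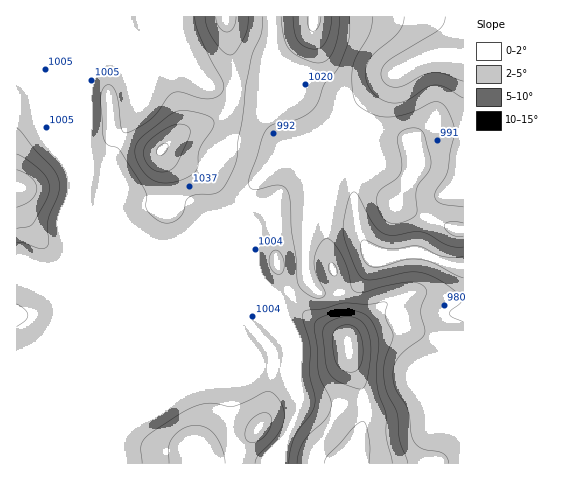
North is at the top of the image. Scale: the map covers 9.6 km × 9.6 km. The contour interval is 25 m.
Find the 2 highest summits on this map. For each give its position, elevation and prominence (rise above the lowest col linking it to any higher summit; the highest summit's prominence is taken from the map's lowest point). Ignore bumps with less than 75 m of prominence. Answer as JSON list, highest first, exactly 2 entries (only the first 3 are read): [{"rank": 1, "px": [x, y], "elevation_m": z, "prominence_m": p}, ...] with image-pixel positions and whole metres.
[{"rank": 1, "px": [349, 348], "elevation_m": 1121, "prominence_m": 221}, {"rank": 2, "px": [161, 150], "elevation_m": 1102, "prominence_m": 98}]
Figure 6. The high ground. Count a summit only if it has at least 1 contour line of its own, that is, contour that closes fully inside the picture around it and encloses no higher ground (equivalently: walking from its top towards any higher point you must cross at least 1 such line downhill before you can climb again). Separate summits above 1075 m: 2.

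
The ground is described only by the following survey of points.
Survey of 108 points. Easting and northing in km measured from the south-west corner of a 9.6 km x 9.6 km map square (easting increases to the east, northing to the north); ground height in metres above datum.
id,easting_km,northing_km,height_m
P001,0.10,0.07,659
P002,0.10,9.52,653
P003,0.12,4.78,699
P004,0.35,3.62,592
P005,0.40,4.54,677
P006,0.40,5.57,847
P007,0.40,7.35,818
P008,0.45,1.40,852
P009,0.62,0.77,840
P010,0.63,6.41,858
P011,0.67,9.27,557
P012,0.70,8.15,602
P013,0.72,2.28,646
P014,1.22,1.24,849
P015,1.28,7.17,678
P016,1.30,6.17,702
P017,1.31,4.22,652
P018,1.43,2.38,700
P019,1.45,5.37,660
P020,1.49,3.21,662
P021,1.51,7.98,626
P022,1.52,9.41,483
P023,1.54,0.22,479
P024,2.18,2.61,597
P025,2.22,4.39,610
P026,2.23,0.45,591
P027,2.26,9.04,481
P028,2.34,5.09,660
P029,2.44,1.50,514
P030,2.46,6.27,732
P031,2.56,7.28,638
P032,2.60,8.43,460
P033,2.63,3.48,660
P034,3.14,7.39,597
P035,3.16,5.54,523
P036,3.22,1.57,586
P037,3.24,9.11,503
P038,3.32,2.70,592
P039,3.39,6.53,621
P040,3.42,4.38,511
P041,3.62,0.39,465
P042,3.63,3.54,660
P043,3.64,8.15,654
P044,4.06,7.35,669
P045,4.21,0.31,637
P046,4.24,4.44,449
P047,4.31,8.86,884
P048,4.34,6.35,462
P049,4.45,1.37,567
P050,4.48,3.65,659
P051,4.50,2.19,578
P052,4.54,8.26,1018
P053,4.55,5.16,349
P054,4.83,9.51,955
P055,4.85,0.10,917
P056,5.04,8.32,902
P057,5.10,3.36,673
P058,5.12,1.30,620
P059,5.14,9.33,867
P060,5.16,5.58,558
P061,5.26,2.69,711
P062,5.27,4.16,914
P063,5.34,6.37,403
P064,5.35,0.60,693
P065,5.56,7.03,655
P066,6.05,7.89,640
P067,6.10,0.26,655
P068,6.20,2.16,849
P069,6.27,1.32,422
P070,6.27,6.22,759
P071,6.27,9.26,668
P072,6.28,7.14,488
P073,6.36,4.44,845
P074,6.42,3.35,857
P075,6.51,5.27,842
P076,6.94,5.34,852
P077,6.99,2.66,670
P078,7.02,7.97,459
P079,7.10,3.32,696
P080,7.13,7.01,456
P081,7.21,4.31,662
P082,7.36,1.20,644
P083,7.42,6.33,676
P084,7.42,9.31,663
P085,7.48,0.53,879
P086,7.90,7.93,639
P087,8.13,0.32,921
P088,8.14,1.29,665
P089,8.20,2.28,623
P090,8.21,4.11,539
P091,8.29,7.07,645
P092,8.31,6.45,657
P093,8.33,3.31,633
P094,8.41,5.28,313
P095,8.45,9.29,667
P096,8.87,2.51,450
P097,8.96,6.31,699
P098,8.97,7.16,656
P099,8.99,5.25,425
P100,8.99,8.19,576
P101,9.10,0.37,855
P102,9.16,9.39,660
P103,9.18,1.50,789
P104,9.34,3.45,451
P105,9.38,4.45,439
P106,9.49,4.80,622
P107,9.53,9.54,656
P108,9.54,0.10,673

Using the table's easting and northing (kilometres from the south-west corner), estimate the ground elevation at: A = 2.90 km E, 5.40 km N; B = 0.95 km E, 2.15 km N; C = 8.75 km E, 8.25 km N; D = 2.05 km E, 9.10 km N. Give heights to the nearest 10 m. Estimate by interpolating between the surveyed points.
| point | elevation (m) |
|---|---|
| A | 640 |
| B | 750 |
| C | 600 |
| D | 470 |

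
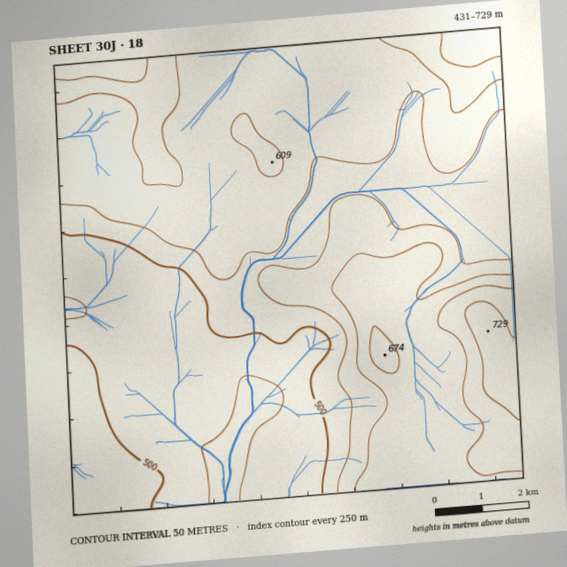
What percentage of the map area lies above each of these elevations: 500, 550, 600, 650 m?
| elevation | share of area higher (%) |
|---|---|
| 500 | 77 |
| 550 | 57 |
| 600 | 24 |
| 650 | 7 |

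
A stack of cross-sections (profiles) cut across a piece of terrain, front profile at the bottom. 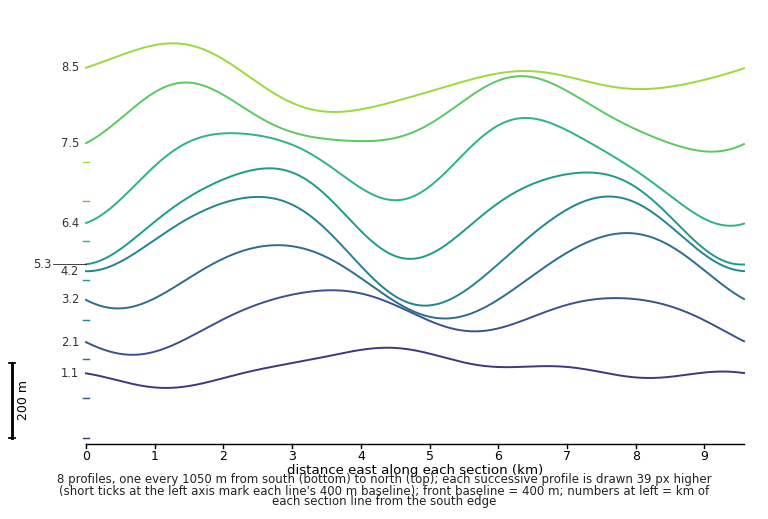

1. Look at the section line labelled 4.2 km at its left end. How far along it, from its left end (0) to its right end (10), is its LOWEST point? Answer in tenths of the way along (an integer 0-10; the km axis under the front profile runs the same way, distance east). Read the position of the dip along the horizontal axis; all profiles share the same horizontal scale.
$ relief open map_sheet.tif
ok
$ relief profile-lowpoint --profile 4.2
5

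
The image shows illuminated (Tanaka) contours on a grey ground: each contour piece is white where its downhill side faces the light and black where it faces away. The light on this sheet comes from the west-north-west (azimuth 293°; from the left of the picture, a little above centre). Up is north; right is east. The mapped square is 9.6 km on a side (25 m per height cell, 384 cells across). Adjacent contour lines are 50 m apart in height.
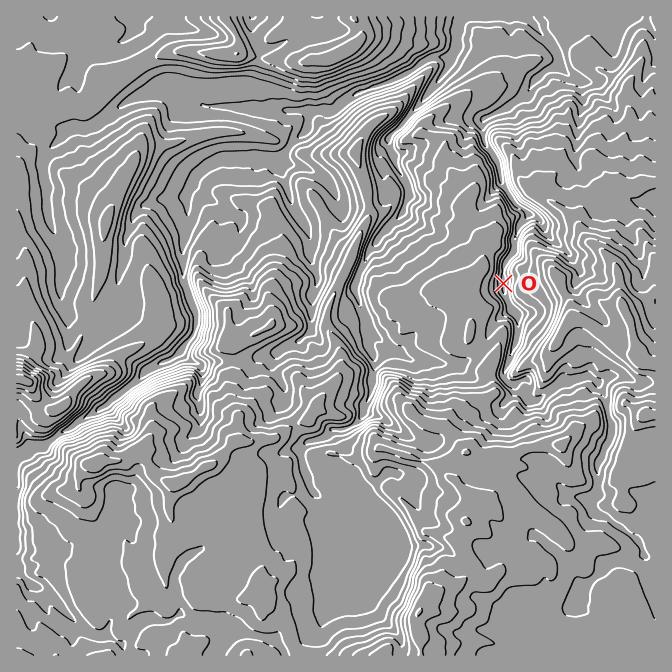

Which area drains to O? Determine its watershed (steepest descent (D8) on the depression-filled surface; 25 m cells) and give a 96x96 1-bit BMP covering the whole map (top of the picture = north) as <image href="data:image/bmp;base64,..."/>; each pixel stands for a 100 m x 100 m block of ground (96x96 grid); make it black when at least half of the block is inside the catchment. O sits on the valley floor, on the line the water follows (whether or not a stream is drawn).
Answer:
<image width="96" height="96" href="data:image/bmp;base64,Qk2+BAAAAAAAAD4AAAAoAAAAYAAAAGAAAAABAAEAAAAAAIAEAAATCwAAEwsAAAIAAAAAAAAA////AAAAAAAAAAAAAAAAB/////8AAAAAAAAAB/////8AAAAAAAAAB/////8AAAAAAAAAD/////8AAAAAAAAAD/////8AAAAAAAAAD/////8AAAAAAAAAD/////8AAAAAAAAAB/////8AAAAAAAAAA/////8AAAAAAAAAAf////8AAAAAAAAAAD////8AAAAAAAAAAB////8AAAAAAAAAAA////8AAAAAAAAAAA////8AAAAAAAAAAA////8AAAAAAAAAAB////8AAAAAAAAAAB////8AAAAAAAAAAD////8AAAAAAAAAAB////8AAAAAAAAAAB////8AAAAAAAAAAA////8AAAAAAAAAAA////8AAAAAAAAAAA////8AAAAAAAAAAAf///8AAAAAAAAAAA////8AAAAAAAAAAD////8AAAAAAAAAAD////8AAAAAAAAAAP////8AAAAAAAAAAP////8AAAAAAAAAAH////8AAAAAAAAAAB////8AAAAAAAAAAB////8AAAAAAAAAAD////8AAAAAAAAAAD////8AAAAAAAAAAB////8AAAAAAAAAAA////8AAAAAAAAAAA////8AAAAAAAAAAA////8AAAAAAAAAAAP///8AAAAAAAAAAAD///8AAAAAAAAAAAD///8AAAAAAAAAAAH///8AAAAAAAAAAAH///8AAAAAAAAAAAH///8AAAAAAAAAAAP///gAAAAAAAAAAAf///AAAAAAAAAAAA///8AAAAAAAAAAAA///4AAAAAAAAAAAA///wAAAAAAAAAAAA///AAAAAAAAAAAAA//8AAAAAAAAAAAAA//4AAAAAAAAAAAAB//4AAAAAAAAAAAAB//4AAAAAAAAAAAAD//wAAAAAAAAAAAAB/nwAAAAAAAAAAAAAAAgAAAAAAAAAAAAAAAAAAAAAAAAAAAAAAAAAAAAAAAAAAAAAAAAAAAAAAAAAAAAAAAAAAAAAAAAAAAAAAAAAAAAAAAAAAAAAAAAAAAAAAAAAAAAAAAAAAAAAAAAAAAAAAAAAAAAAAAAAAAAAAAAAAAAAAAAAAAAAAAAAAAAAAAAAAAAAAAAAAAAAAAAAAAAAAAAAAAAAAAAAAAAAAAAAAAAAAAAAAAAAAAAAAAAAAAAAAAAAAAAAAAAAAAAAAAAAAAAAAAAAAAAAAAAAAAAAAAAAAAAAAAAAAAAAAAAAAAAAAAAAAAAAAAAAAAAAAAAAAAAAAAAAAAAAAAAAAAAAAAAAAAAAAAAAAAAAAAAAAAAAAAAAAAAAAAAAAAAAAAAAAAAAAAAAAAAAAAAAAAAAAAAAAAAAAAAAAAAAAAAAAAAAAAAAAAAAAAAAAAAAAAAAAAAAAAAAAAAAAAAAAAAAAAAAAAAAAAAAAAAAAAAAAAAAAAAAAAAAAAAAAAAAAAAAAAAAAAAAAAAAAAAAAAAAAAAAAAAAAAAAAAAAAAAAAAAAAAAAAAAAAAAAAAAAAAAAAAAAAAAAAAAAAAAAAAAAAAAAAAAAAAAAAAAAAAAAAAAAAAAAAAAAA="/>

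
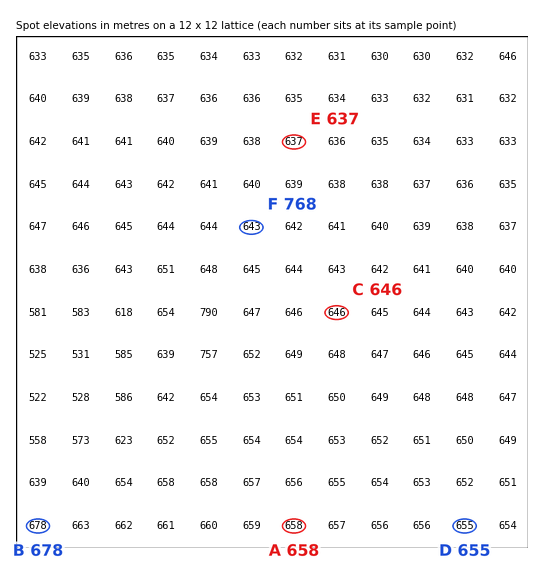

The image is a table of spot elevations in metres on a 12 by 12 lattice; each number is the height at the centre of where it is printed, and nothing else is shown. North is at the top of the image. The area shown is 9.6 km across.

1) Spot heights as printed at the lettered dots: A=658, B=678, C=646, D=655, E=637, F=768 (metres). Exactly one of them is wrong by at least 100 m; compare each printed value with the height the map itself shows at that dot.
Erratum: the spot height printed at F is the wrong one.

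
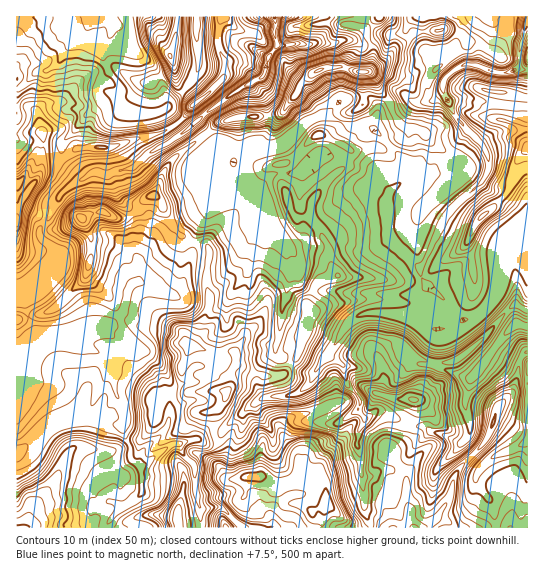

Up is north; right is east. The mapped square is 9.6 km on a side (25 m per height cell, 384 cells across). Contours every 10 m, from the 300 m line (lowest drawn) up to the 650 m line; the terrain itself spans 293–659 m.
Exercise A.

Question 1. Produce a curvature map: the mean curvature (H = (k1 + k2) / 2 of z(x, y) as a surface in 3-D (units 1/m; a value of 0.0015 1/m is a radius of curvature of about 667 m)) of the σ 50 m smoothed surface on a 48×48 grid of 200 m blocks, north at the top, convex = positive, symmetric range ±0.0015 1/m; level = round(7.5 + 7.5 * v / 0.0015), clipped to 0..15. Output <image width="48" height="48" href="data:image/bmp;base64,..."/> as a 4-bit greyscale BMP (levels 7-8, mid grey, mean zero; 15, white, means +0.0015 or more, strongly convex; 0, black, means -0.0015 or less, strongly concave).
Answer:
<image width="48" height="48" href="data:image/bmp;base64,Qk32BAAAAAAAAHYAAAAoAAAAMAAAADAAAAABAAQAAAAAAIAEAAATCwAAEwsAABAAAAAAAAAAAAAAABEREQAiIiIAMzMzAERERABVVVUAZmZmAHd3dwCIiIgAmZmZAKqqqgC7u7sAzMzMAN3d3QDu7u4A////AIiHd3hol1WadI01Z2dndolmmHmJmIh3h3iIh3eGebq7dGWKl4d6ibZHh4hphndnh3mIh3dnZVSMZYm5d3iHi3VYh5lnt2hnh3mYd3h4hmdcRVdod5d3inZZh5d2uFeIh1eZh3d4lndcSLyqmYmHi3ZHh5hlukeIh2VqmHd4lXh8NaqKqmaYqXdZd5lzjmSIh4ZZmHeJV2aoWshWh1iYmmZJmWmWJ+ZGiJdnqqqrWHdUtVdmmFm6d4VaqYa7gn9lVnh2iZdnWoeXVJd1mXibuodpqYhnZynWhmiHZmZ2R6hpd4aFpadENFpId2ZZqDXnh3eIh3iISKlXqplWaKuYiGVVdmeKhka5hXeIiIeHWZlmh4p1R4eKqqlIaJqYdVi7lHd3d4eWaal5mIqYZDImibVdyrqZh1ebxXd3eIh3eKlnZ3ioeZqDeXbJc2qqt1ZnpXeIiIh3dohreHeHiqt0WmdWmFeFVVV2l3eIiHh3hmV6d3eZZlenRlZ4l3aJu3VmiXd4d3eId1WYmJmohmeoVYqZh4p1asdHfHd3d4iHd2bKmGeJZ1madliqmbdWZZ10enZnd3d3eIacmIV6mUiahkaZiHVnd1jWRaeXd3d3h3eYeJaYmVaJl1RWVWd4h2SMRnirh3d4eIdlSXaHelaaqpdmZ4iId4ZJq3ZnuGeYaId2WaZmeoWqeIiIh3iHeJhlp3d2ioh3d3d3aphnenZZhmZmd3dnh4l2h3d3V8h3d3d3aoeGiHZnqbqqqYd3d5l3h5d3Zdl3d3d4aZd3h3dmiZd3d4Z5dph3h7eHZbp3d3iIaKd3d4doiXdnd2homXd3h6Z2VJmHd3iIeqd3d3d3iXh3dnl3ebZ3h7Roh5dVd4eKiJZ3d3aGqIiHd4iFdtdneNRnnMZqhneYZXh3eGeYl4iHeIiGZ6xVd8V0j7rbiXmmZ3iId2mId4h3d4iIR3zIZqdVSZmlmoqWd3eId2tph3h3d3iJdGiqhoxWRXVVactmd3d4dopop3d3d3d4mDZppZundVdndX1md3d3dph3iXZ3d3h3iZN6p3enh2VlVmuWd3d3iXd3eKiHeHd3eJk4mFmWh2ZnhFjYZ3d3iKqHd3h2eGd3iJk3mGiWe6zbiEJslnd3dlaXZ4qJlod4iJVXemenWImK3Mkju2VmV2VrqYd3aZiod2R4iXmppYdURnrmCaqGdaRGqHZ2eJmZpjh3iFiXeVhndlRbUK/++ts0VolmeoiKg7q6hoqXeJd3d3c3+AKYhp6GV3nGe2VYOIdmZ2iImHZ3d4dFj9AJVk32ZUN2l0h2R3eZmVh3iYaHeaaINv1QRmnadSVnZHmFar27uZVXeJh3qJW5VG25UHiv2o7/l3h6F7cQBpiHeHh5dkPpZWuawNmL3umcmHZ5sxF9hYh4Z3d3dTzZVJqIYXpzZnhJanVmiqmqk3h3d3d3dZurRLhljwMSJDRpWZZWZ6mIkId3d3iHZcibNbeKyQ+qeJinRWuuyId3woiHd4eHZ4WNRauWaAt5l6l5ymVWdmd4sg=="/>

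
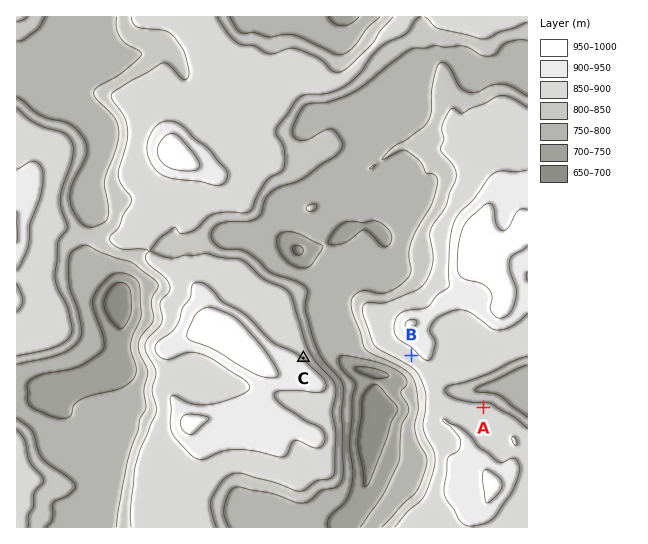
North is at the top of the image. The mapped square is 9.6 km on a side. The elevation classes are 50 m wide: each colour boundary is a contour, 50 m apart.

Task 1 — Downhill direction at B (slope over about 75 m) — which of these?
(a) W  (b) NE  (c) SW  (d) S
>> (c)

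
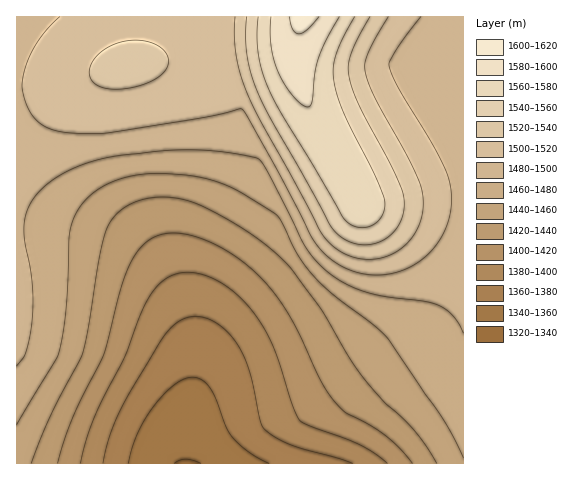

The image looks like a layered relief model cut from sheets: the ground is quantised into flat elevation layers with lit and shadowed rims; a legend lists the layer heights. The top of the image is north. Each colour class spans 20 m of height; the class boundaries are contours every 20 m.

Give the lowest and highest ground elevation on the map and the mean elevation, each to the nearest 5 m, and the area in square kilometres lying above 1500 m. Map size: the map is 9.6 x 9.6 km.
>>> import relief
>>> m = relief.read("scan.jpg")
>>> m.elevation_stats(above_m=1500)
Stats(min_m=1340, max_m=1605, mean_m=1465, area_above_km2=28.4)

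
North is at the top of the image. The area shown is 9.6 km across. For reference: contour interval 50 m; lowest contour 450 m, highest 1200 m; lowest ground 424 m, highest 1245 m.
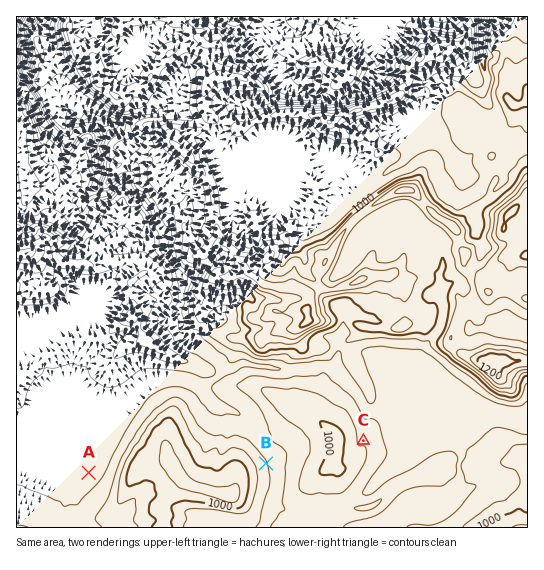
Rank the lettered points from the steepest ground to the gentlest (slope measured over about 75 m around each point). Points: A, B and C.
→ B C A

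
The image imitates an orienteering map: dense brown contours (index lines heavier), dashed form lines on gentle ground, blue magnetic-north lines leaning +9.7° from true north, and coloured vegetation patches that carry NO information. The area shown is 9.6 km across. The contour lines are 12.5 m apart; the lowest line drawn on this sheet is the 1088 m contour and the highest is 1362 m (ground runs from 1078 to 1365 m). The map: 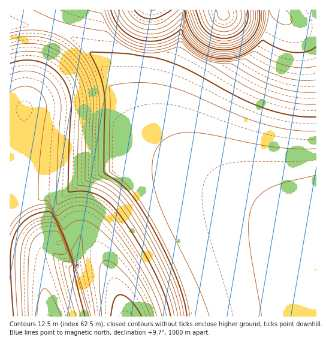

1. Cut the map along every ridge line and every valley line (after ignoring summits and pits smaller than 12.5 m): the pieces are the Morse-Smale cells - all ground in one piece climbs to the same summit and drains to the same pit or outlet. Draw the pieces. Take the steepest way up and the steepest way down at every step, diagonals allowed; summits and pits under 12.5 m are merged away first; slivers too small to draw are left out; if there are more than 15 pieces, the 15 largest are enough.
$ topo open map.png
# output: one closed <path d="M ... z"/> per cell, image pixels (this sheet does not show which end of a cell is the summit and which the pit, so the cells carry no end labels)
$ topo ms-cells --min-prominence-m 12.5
<path d="M153 166l-26 1-23 5-22 9-8 9 5 37 7 3 10 15 18 38 11 34 191-1-1-85-43-18-80-39z"/><path d="M316 10l-133 0-2 35-12 28-6 30 0 13 4 16 10 16 15 16 31 21 28 17 64 29z"/><path d="M31 25l-21 2 0 290 39-1-7-46 0-21 5-7 13 1 19-16-5-37 8-9 34-12 21-3 25 1 30 7 51 24-59-35-41-28-19-21-18-41-9-14-14-14-23-14z"/><path d="M182 10l-172 0 0 16 21-1 19 3 17 6 16 11 21 24 13 31 12 20 25 23 65 41-27-20-15-16-10-16-3-11-1-18 2-15 16-43z"/><path d="M80 227l-20 16-13-1-5 5 0 23 7 47 44-1-15-49z"/><path d="M83 227l-3 0-2 40 15 49 31 1-2-12-13-33-13-27z"/>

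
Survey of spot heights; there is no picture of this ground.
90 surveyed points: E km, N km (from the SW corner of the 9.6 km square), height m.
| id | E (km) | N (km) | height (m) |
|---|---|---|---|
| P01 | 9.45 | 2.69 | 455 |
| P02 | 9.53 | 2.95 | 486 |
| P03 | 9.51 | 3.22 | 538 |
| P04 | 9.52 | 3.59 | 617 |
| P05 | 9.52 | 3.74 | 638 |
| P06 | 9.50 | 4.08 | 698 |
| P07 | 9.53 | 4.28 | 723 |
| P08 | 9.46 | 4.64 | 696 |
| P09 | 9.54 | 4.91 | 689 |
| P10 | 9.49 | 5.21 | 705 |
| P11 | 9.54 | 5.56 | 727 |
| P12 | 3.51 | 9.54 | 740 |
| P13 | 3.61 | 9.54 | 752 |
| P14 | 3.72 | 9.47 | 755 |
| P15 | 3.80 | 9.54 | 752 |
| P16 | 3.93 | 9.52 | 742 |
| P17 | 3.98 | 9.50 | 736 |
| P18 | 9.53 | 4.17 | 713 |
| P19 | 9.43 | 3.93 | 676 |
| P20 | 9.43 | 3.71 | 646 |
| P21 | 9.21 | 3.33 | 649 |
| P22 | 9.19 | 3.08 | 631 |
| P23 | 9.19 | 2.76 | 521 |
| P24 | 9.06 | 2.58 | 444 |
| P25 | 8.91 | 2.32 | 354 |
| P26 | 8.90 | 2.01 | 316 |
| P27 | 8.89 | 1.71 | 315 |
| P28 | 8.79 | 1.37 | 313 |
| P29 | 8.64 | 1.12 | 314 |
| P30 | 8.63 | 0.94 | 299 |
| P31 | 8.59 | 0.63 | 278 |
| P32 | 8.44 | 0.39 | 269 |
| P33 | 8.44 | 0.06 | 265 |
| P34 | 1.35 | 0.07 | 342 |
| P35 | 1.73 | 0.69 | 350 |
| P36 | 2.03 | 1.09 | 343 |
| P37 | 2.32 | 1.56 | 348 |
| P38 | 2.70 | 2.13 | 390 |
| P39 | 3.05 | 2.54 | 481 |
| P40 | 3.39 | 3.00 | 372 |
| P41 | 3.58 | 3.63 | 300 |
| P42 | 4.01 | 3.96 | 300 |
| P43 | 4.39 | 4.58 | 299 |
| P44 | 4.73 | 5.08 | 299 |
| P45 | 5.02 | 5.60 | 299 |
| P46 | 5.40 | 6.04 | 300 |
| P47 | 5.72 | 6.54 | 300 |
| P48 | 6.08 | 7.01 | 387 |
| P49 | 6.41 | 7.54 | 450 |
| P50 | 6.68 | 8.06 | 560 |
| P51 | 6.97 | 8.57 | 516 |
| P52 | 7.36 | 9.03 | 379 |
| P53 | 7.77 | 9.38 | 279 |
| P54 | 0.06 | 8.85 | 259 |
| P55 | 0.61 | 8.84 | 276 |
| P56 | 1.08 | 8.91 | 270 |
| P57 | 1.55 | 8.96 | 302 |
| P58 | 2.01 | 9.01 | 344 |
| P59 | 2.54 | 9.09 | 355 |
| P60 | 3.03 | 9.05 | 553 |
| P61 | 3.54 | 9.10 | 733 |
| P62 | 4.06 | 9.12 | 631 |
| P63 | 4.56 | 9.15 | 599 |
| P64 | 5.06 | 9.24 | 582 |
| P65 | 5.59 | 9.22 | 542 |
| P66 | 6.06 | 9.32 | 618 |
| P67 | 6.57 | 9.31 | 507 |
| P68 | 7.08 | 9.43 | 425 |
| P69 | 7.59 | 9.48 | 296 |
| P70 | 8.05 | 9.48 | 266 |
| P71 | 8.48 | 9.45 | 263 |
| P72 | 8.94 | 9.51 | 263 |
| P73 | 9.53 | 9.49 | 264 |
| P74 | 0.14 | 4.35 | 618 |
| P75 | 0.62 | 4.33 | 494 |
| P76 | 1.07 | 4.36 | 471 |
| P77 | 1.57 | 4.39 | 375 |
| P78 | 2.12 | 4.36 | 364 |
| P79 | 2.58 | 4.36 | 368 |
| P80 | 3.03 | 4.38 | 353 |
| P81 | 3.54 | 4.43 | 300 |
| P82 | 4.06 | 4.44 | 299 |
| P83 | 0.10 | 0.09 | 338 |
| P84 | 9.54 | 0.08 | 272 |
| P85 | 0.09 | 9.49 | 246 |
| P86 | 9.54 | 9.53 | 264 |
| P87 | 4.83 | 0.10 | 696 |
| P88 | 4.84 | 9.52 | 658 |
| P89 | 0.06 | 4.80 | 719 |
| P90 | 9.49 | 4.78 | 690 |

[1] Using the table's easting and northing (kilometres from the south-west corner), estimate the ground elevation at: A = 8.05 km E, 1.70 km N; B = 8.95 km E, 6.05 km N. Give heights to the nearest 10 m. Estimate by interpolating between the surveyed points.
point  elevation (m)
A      330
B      620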